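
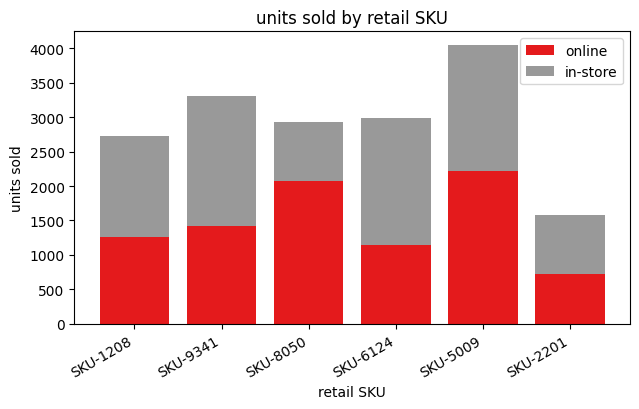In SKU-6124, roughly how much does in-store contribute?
in-store top ≈ 3000, bottom ≈ 1000; segment ≈ 2000.

≈ 2000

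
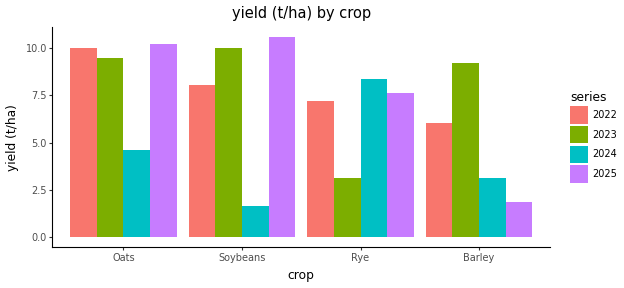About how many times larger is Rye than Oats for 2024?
Rye ≈ 8, Oats ≈ 5; 8/5 ≈ 1.6.

≈ 1.6×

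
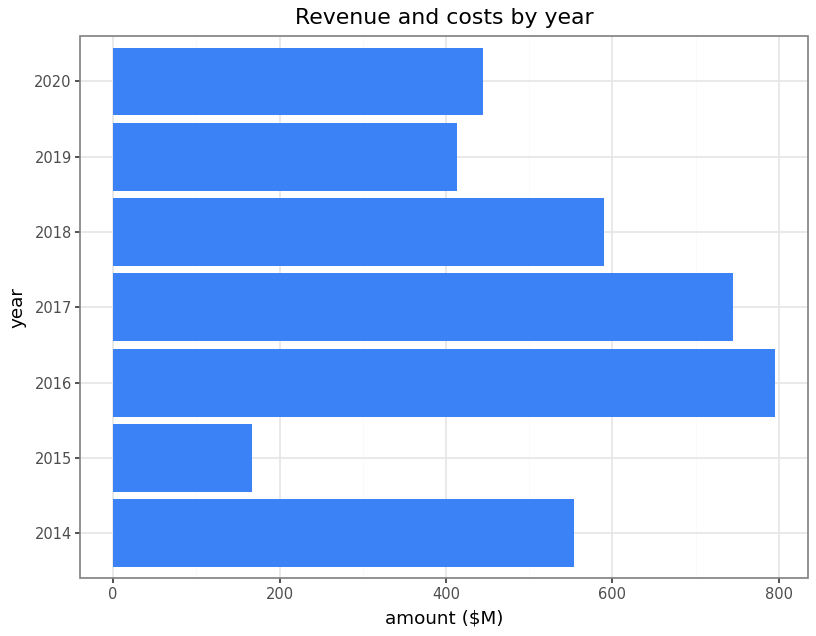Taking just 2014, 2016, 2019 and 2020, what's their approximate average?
(600 + 800 + 400 + 400) / 4 ≈ 550.

≈ 550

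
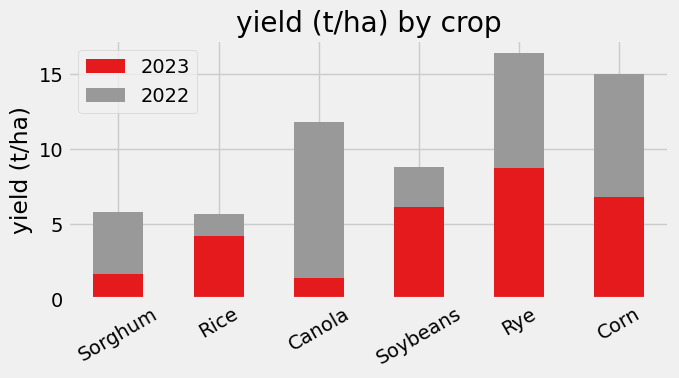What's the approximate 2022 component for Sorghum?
2022 top ≈ 6, bottom ≈ 2; segment ≈ 4.

≈ 4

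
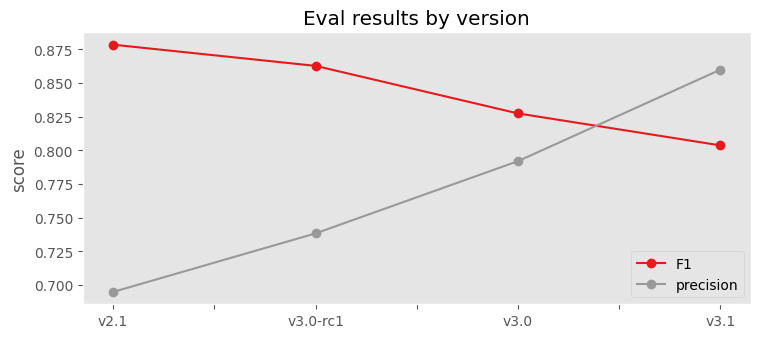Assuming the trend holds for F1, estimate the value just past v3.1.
≈ 0.77

Last three: 0.86, 0.82, 0.80 → slope ≈ -0.03/step → next ≈ 0.77.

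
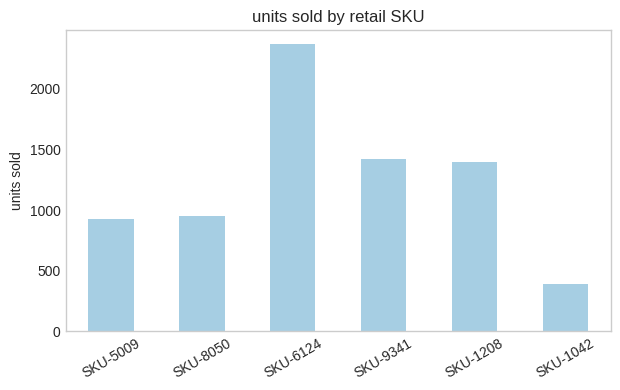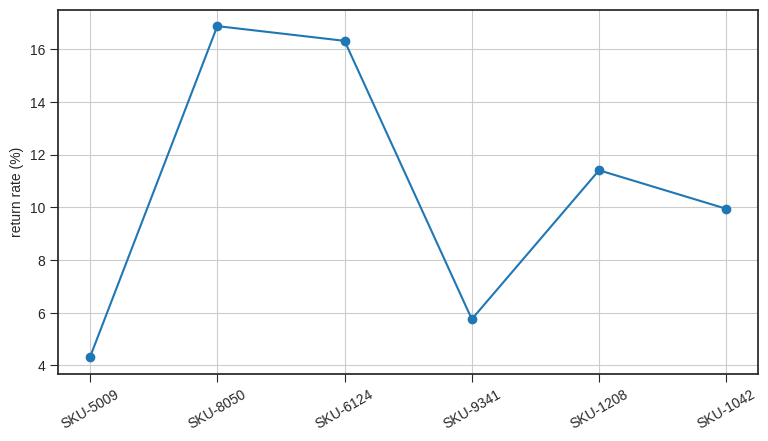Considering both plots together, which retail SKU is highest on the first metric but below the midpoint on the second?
SKU-9341

Chart 2 median return rate (%) ≈ 10; below-median retail SKUs: SKU-5009, SKU-9341, SKU-1042. Among those, SKU-9341 has the highest units sold (≈ 1500).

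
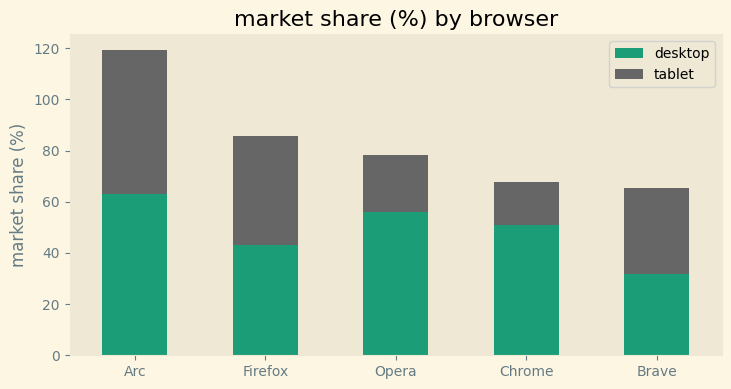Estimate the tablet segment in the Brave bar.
tablet top ≈ 70, bottom ≈ 30; segment ≈ 40.

≈ 40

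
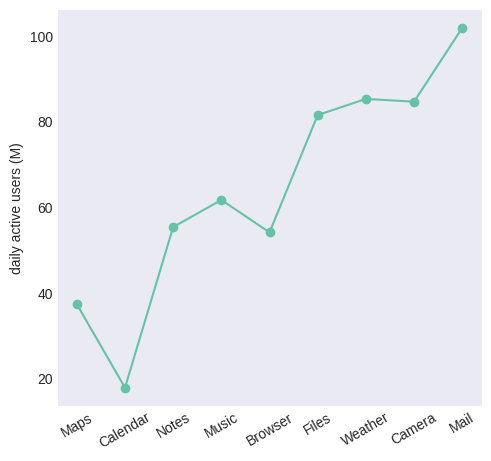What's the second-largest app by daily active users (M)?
Top 3: Mail ≈ 100, Weather ≈ 90, Camera ≈ 80.

Weather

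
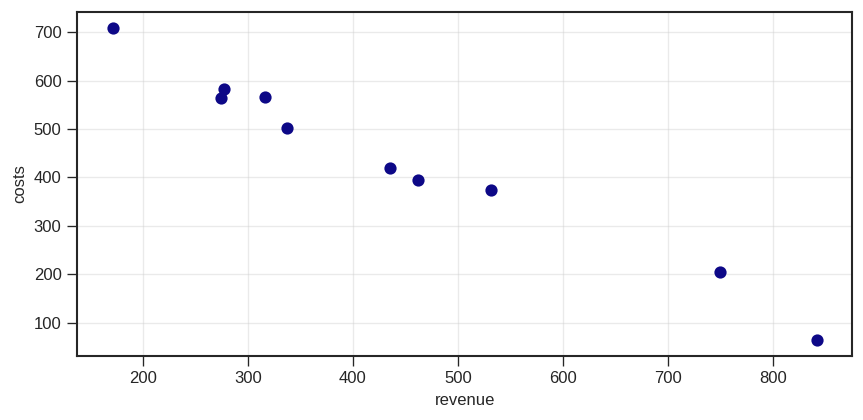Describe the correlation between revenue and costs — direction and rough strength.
Points are negatively correlated; strong (|r| ≈ 1.0).

negative, strong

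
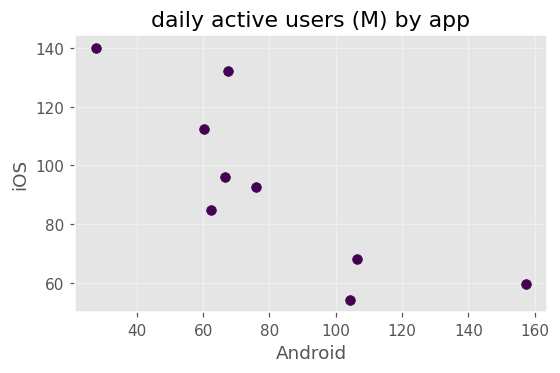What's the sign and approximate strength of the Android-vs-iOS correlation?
Points are negatively correlated; strong (|r| ≈ 0.8).

negative, strong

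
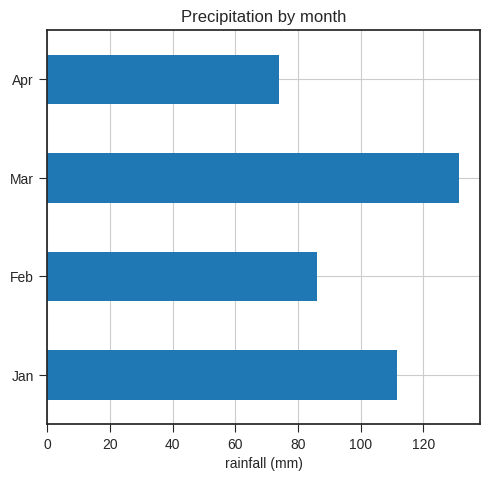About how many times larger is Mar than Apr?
Mar ≈ 140, Apr ≈ 80; 140/80 ≈ 1.75.

≈ 1.75×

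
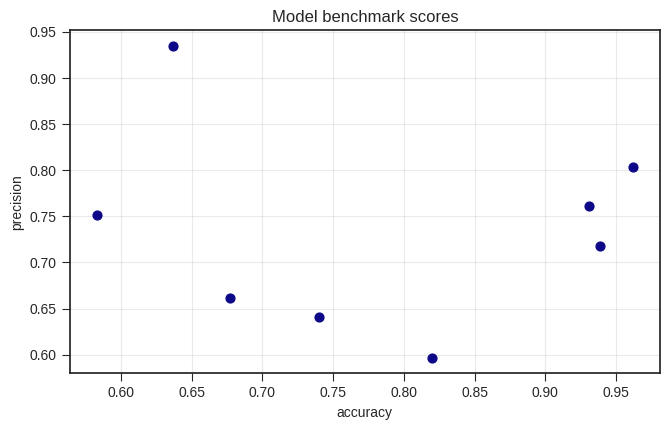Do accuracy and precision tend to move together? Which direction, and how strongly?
Points are roughly uncorrelated; weak (|r| ≈ 0.1).

no clear correlation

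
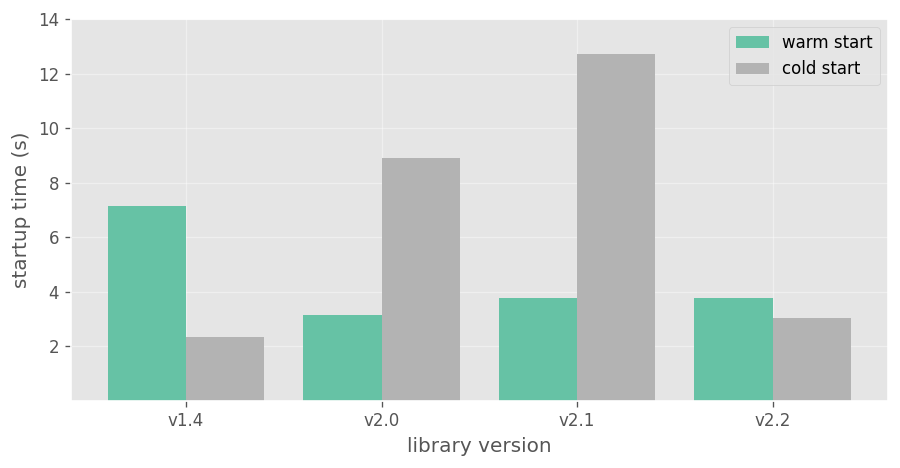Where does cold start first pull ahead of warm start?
v1.4: cold start ≈ 2 vs warm start ≈ 8 (not yet); v2.0: cold start ≈ 8 vs warm start ≈ 4 (first crossover).

v2.0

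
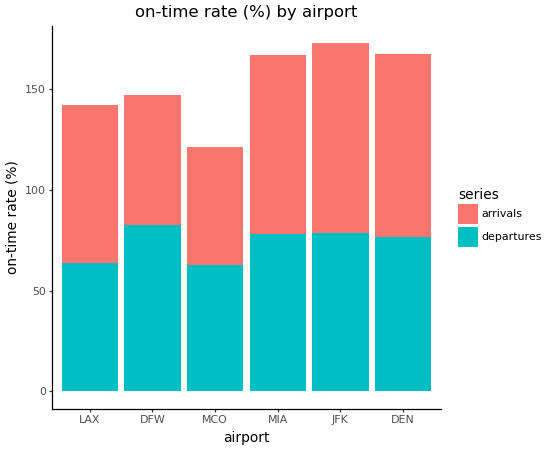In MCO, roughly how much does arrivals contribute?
≈ 60

arrivals top ≈ 120, bottom ≈ 60; segment ≈ 60.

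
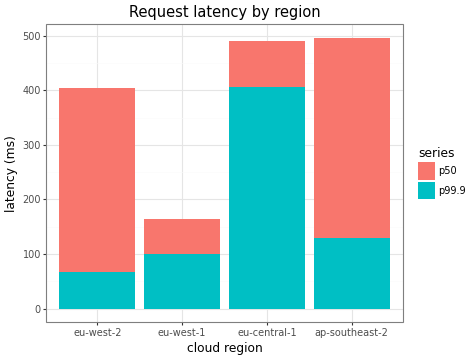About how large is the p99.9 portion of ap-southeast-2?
≈ 150

p99.9 top ≈ 150, bottom ≈ 0; segment ≈ 150.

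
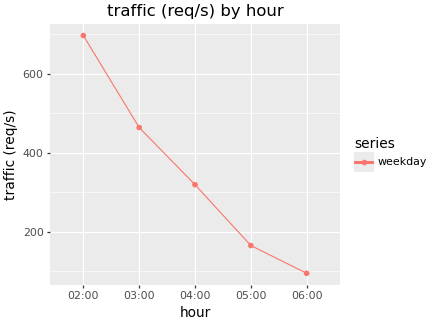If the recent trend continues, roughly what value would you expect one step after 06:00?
Last three: 300, 200, 100 → slope ≈ -100/step → next ≈ 0.

≈ 0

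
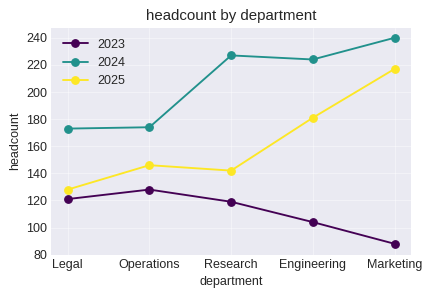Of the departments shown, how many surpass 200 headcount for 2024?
3

Above 200: Research, Engineering, Marketing.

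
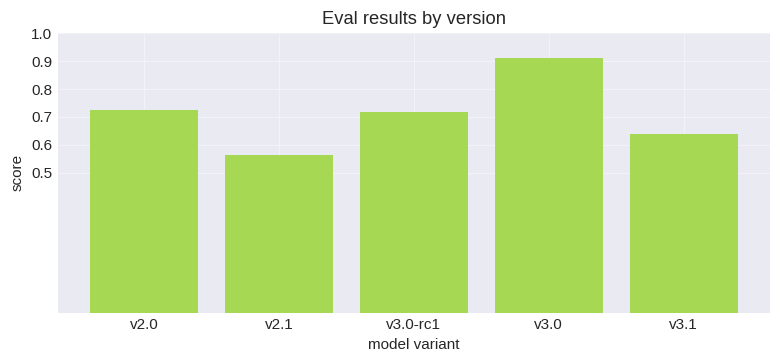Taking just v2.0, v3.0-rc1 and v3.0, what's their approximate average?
≈ 0.77

(0.7 + 0.7 + 0.9) / 3 ≈ 0.77.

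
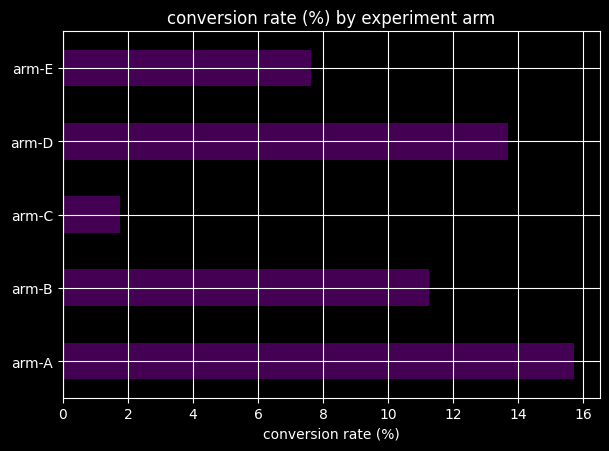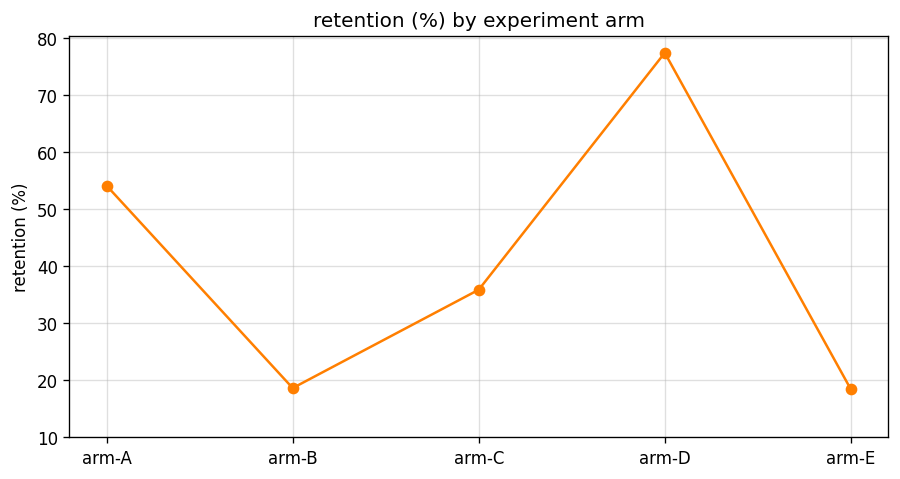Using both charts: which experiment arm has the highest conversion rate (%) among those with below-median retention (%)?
arm-B

Chart 2 median retention (%) ≈ 40; below-median experiment arms: arm-B, arm-E. Among those, arm-B has the highest conversion rate (%) (≈ 12).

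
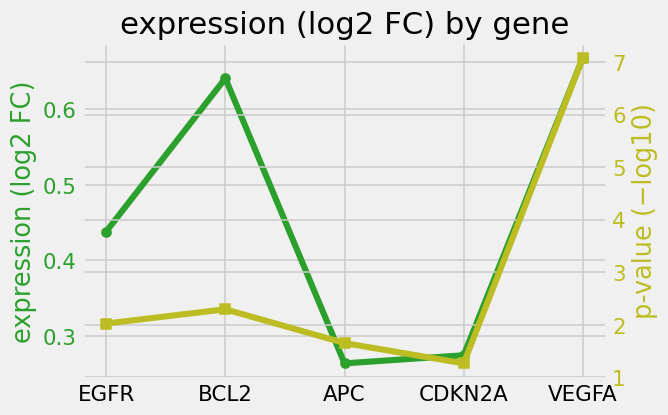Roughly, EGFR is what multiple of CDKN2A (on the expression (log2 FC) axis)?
EGFR ≈ 0.45, CDKN2A ≈ 0.25; 0.45/0.25 ≈ 1.8.

≈ 1.8×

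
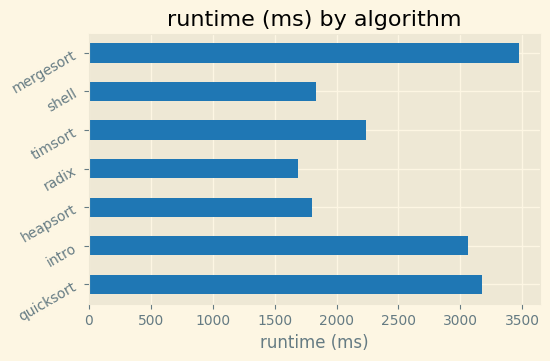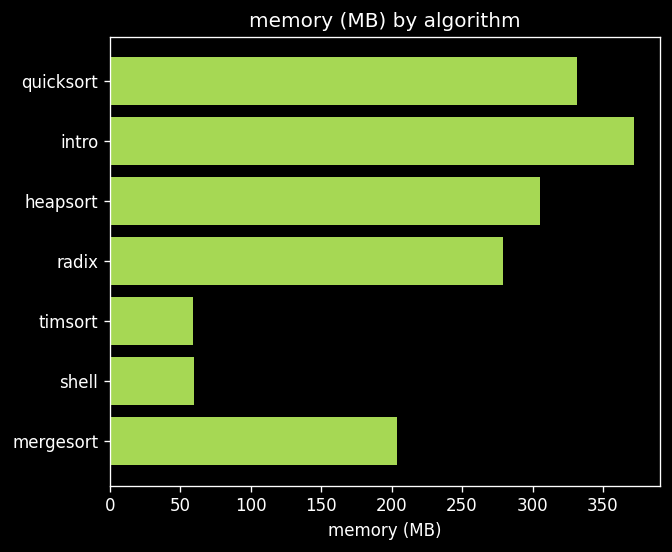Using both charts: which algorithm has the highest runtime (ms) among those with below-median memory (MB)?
mergesort

Chart 2 median memory (MB) ≈ 300; below-median algorithms: timsort, shell, mergesort. Among those, mergesort has the highest runtime (ms) (≈ 3500).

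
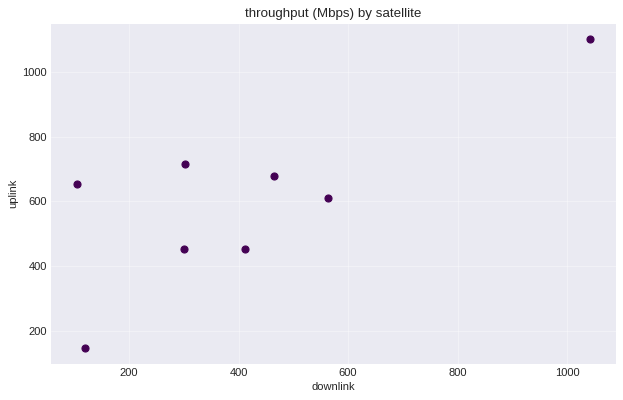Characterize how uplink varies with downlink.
Points are positively correlated; strong (|r| ≈ 0.8).

positive, strong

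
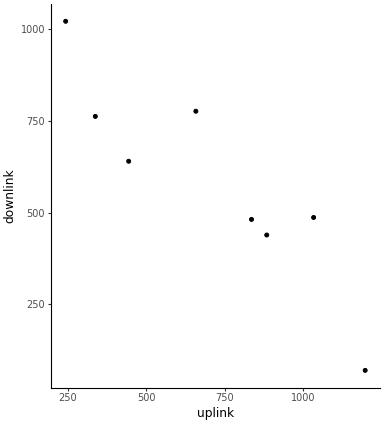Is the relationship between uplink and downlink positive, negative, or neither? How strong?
Points are negatively correlated; strong (|r| ≈ 0.9).

negative, strong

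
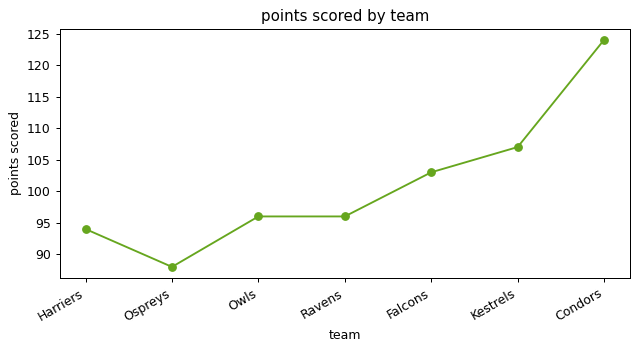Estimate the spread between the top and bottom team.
Max Condors ≈ 125, min Ospreys ≈ 90; range ≈ 35.

≈ 35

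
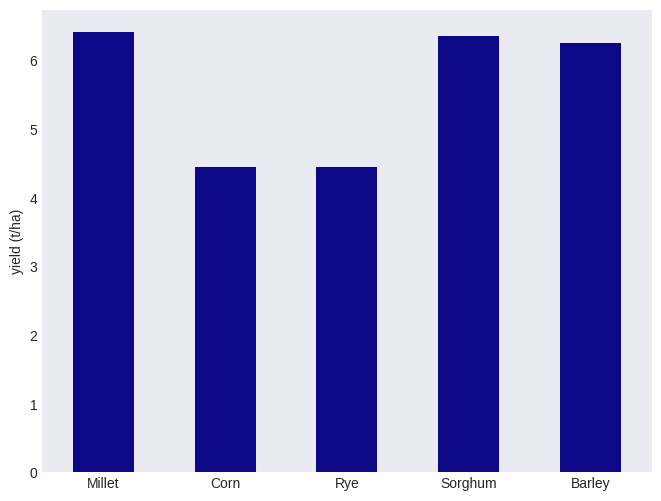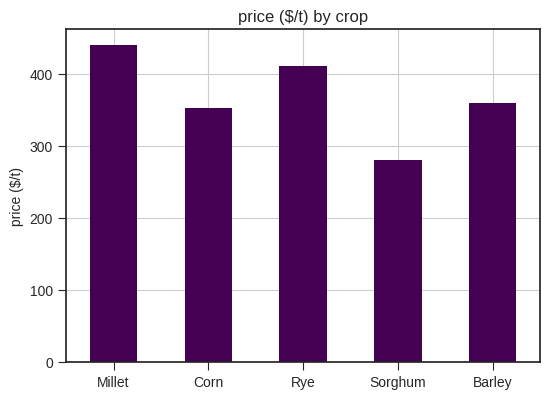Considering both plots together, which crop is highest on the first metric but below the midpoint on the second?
Sorghum

Chart 2 median price ($/t) ≈ 350; below-median crops: Corn, Sorghum. Among those, Sorghum has the highest yield (t/ha) (≈ 6).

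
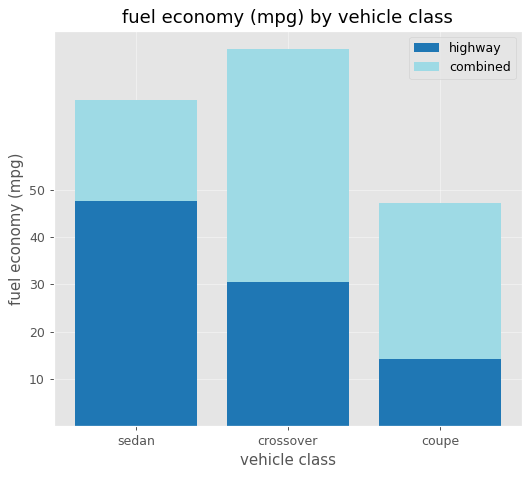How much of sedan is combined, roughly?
≈ 20

combined top ≈ 70, bottom ≈ 50; segment ≈ 20.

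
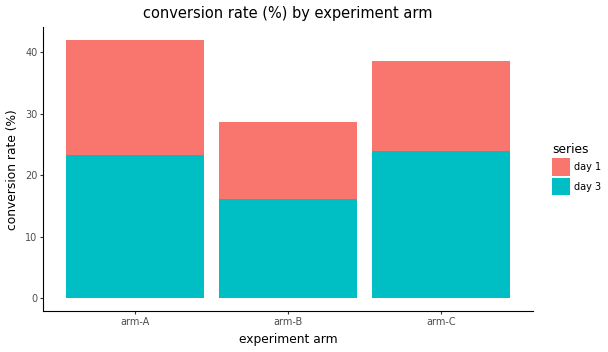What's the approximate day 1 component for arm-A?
≈ 15

day 1 top ≈ 40, bottom ≈ 25; segment ≈ 15.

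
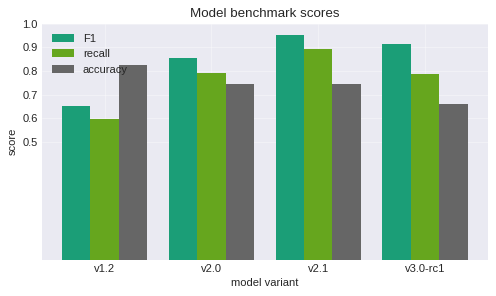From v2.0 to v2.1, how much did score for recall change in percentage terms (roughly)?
v2.0 ≈ 0.8, v2.1 ≈ 0.9; (0.9 − 0.8) / 0.8 ≈ +12.5%.

≈ +12.5%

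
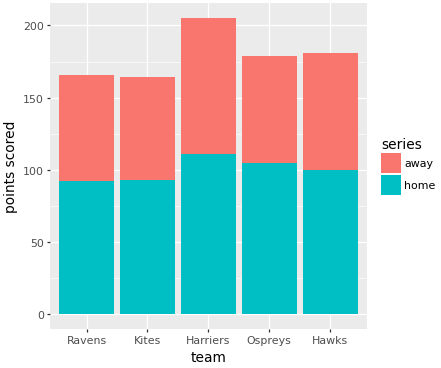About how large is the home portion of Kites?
home top ≈ 100, bottom ≈ 0; segment ≈ 100.

≈ 100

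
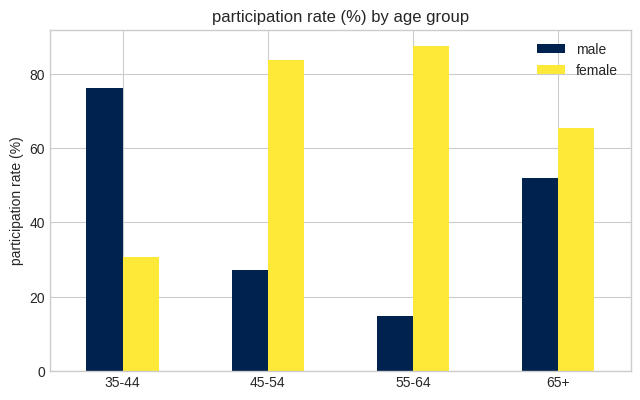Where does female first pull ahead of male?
35-44: female ≈ 30 vs male ≈ 80 (not yet); 45-54: female ≈ 80 vs male ≈ 30 (first crossover).

45-54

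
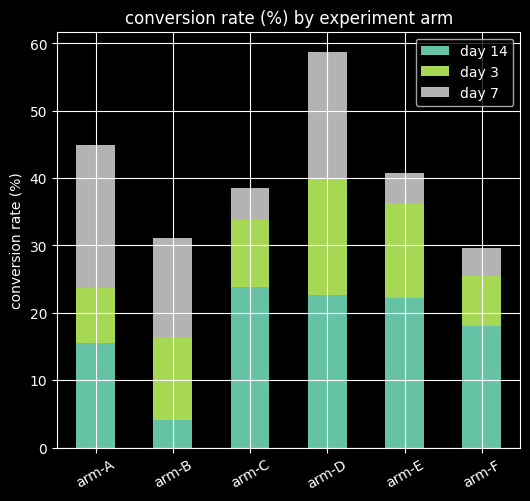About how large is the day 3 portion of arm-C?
day 3 top ≈ 35, bottom ≈ 25; segment ≈ 10.

≈ 10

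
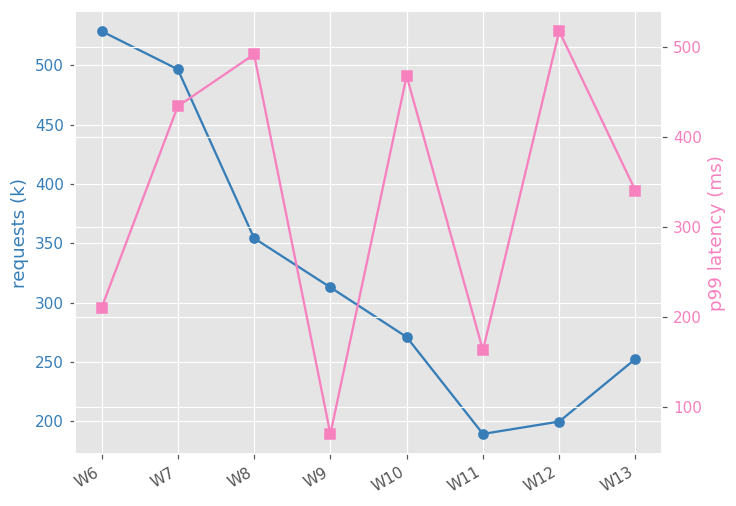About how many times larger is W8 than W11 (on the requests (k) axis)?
≈ 1.75×

W8 ≈ 350, W11 ≈ 200; 350/200 ≈ 1.75.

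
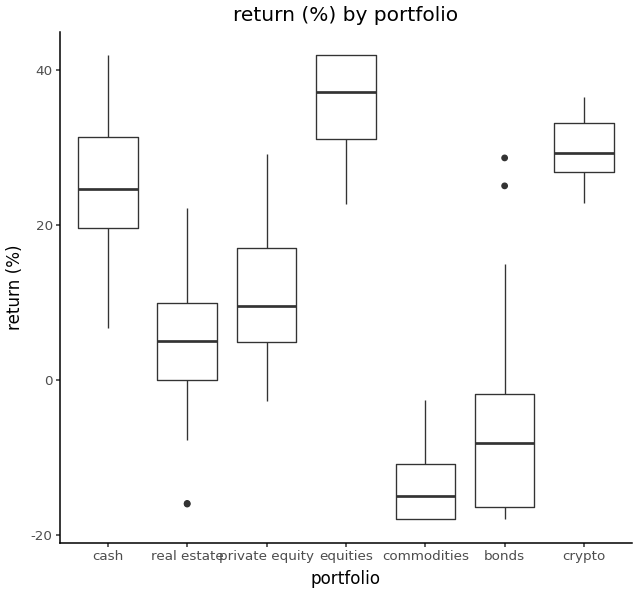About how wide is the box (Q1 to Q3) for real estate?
Q3 ≈ 10, Q1 ≈ 0; IQR ≈ 10.

≈ 10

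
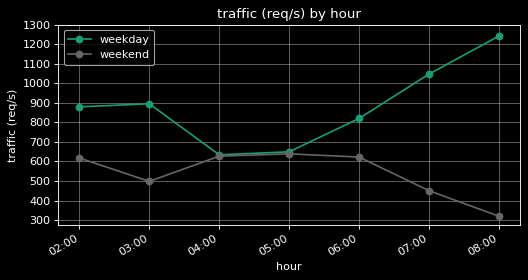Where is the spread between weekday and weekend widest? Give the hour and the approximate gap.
08:00: weekday ≈ 1200, weekend ≈ 300 → gap ≈ 900. Next-largest (07:00) is only ≈ 500.

08:00, ≈ 900 req/s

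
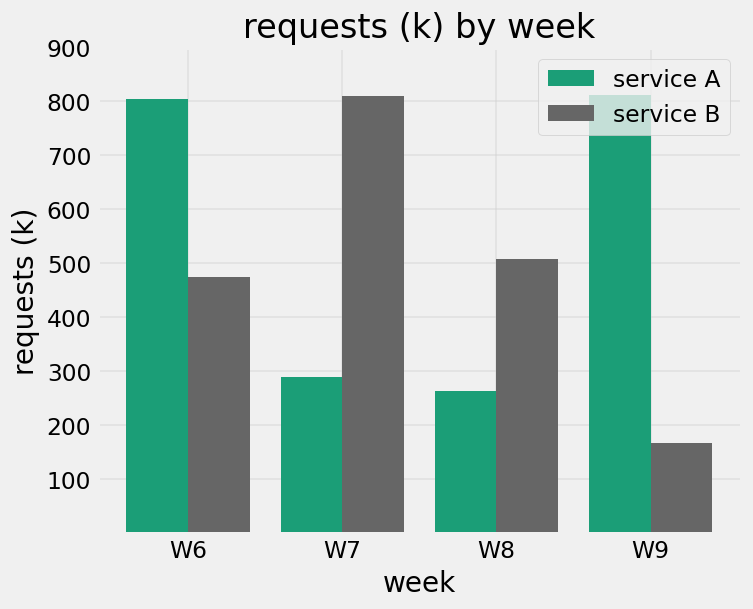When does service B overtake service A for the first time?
W6: service B ≈ 500 vs service A ≈ 800 (not yet); W7: service B ≈ 800 vs service A ≈ 300 (first crossover).

W7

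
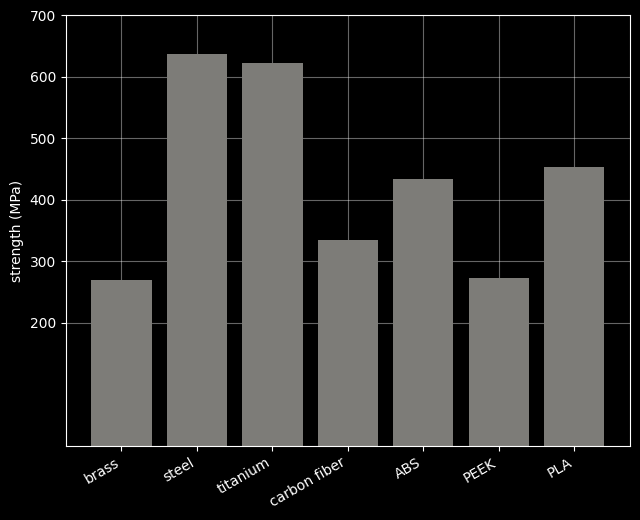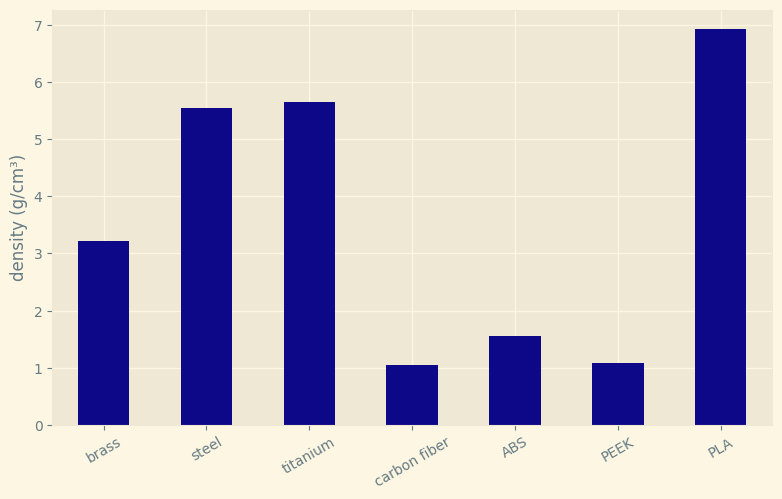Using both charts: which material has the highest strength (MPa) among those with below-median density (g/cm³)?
Chart 2 median density (g/cm³) ≈ 3; below-median materials: carbon fiber, ABS, PEEK. Among those, ABS has the highest strength (MPa) (≈ 400).

ABS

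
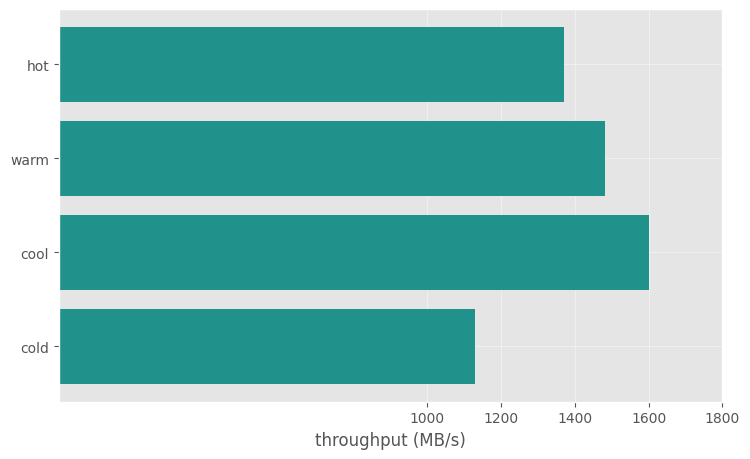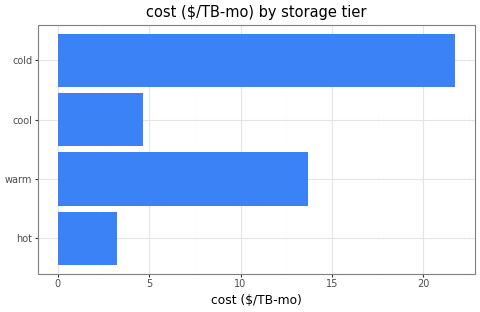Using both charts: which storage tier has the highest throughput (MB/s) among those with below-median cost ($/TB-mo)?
Chart 2 median cost ($/TB-mo) ≈ 10; below-median storage tiers: hot, cool. Among those, cool has the highest throughput (MB/s) (≈ 1600).

cool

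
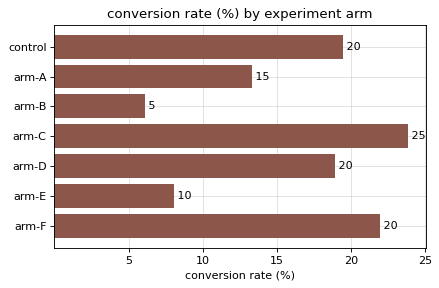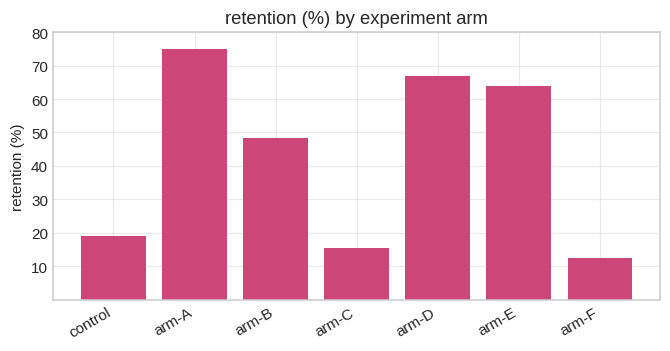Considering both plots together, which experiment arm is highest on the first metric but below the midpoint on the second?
Chart 2 median retention (%) ≈ 50; below-median experiment arms: control, arm-C, arm-F. Among those, arm-C has the highest conversion rate (%) (≈ 25).

arm-C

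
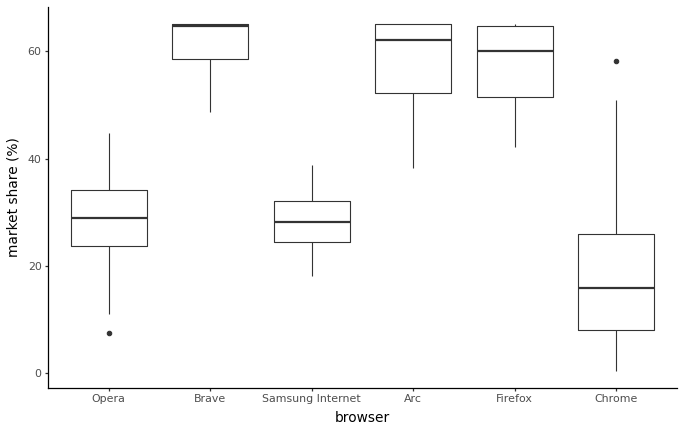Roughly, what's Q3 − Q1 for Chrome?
≈ 15

Q3 ≈ 25, Q1 ≈ 10; IQR ≈ 15.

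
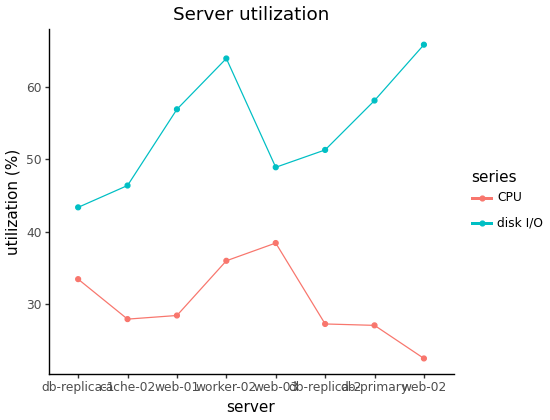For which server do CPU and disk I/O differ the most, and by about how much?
web-02: CPU ≈ 25, disk I/O ≈ 65 → gap ≈ 40. Next-largest (db-primary) is only ≈ 35.

web-02, ≈ 40 %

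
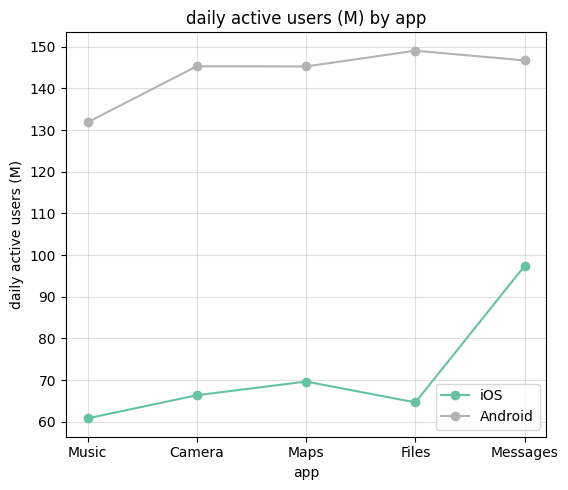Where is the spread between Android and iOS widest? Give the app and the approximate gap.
Files, ≈ 90 M

Files: Android ≈ 150, iOS ≈ 60 → gap ≈ 90. Next-largest (Camera) is only ≈ 80.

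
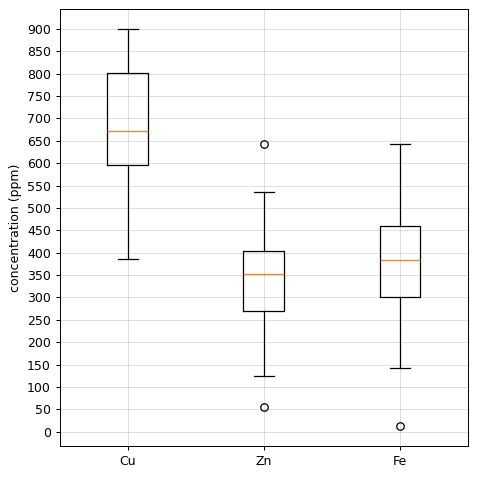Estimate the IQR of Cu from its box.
Q3 ≈ 800, Q1 ≈ 600; IQR ≈ 200.

≈ 200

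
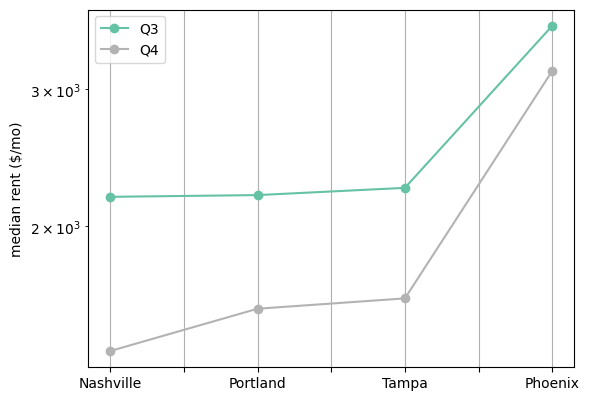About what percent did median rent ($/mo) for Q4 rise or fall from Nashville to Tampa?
Nashville ≈ 1400, Tampa ≈ 1600; (1600 − 1400) / 1400 ≈ +14.3%.

≈ +14.3%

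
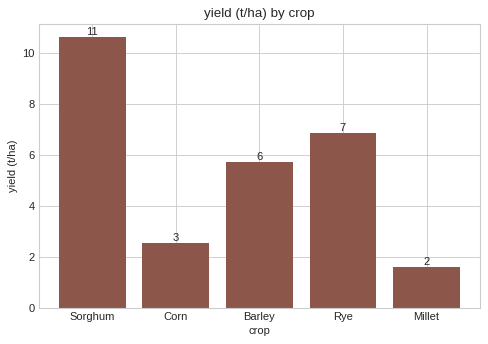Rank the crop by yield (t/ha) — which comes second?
Rye

Top 3: Sorghum ≈ 11, Rye ≈ 7, Barley ≈ 6.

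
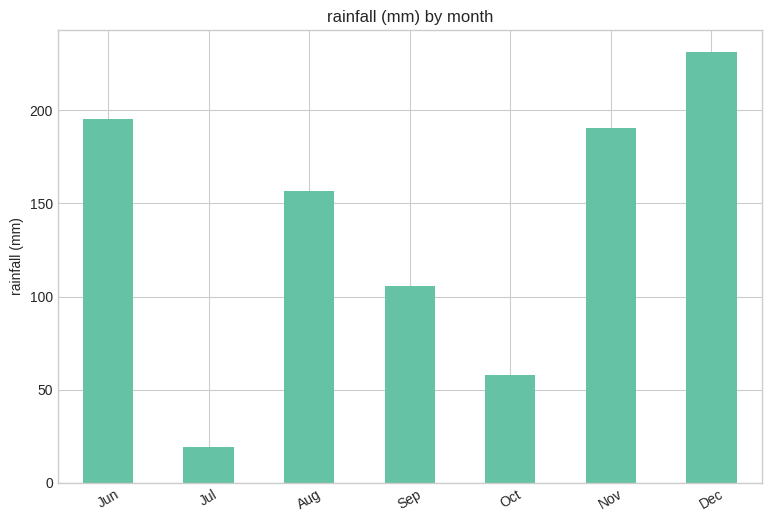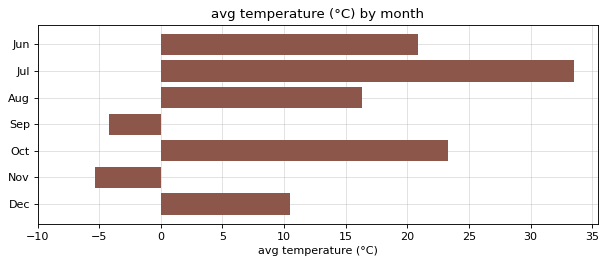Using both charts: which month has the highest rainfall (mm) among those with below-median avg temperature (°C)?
Chart 2 median avg temperature (°C) ≈ 15; below-median months: Sep, Nov, Dec. Among those, Dec has the highest rainfall (mm) (≈ 225).

Dec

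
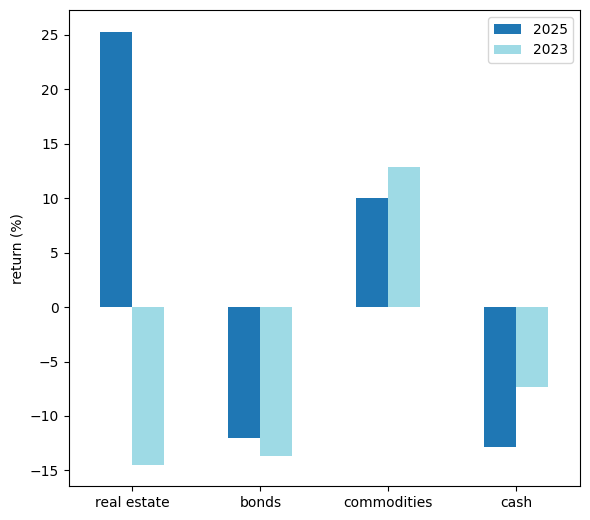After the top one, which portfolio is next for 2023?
cash

Top 3 for 2023: commodities ≈ 15, cash ≈ -5, bonds ≈ -15.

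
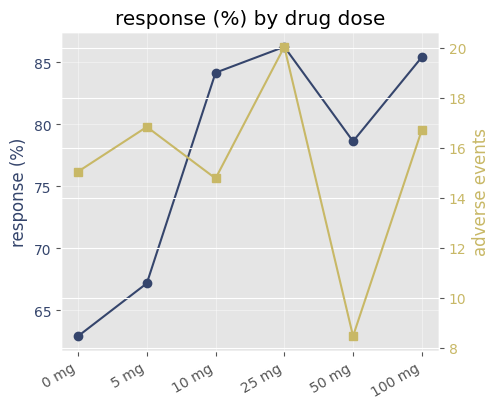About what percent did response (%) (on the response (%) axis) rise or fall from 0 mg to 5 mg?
≈ +9.7%

0 mg ≈ 62, 5 mg ≈ 68; (68 − 62) / 62 ≈ +9.7%.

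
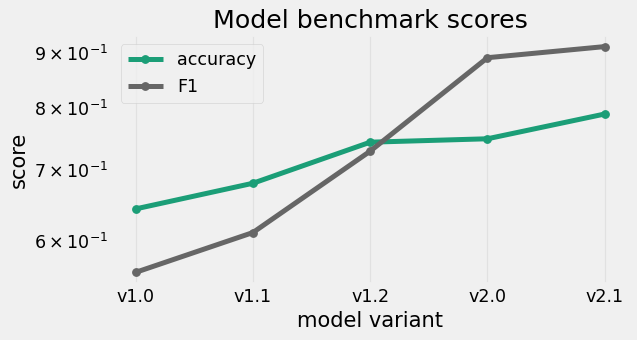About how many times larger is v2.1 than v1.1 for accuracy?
≈ 1.14×

v2.1 ≈ 0.80, v1.1 ≈ 0.70; 0.80/0.70 ≈ 1.14.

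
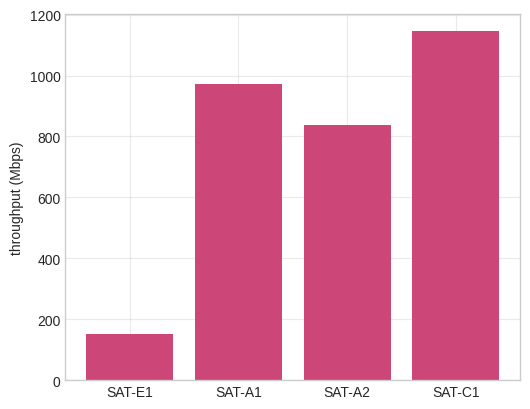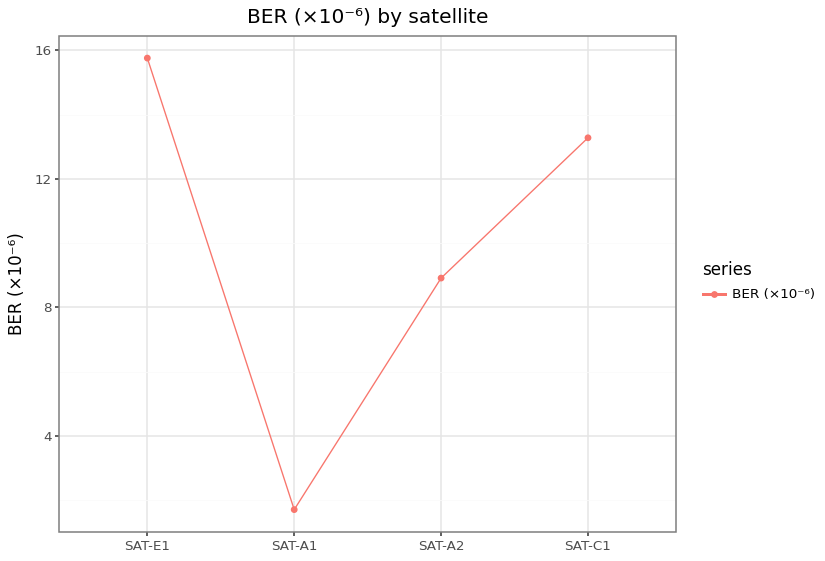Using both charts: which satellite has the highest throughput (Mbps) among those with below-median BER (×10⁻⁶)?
Chart 2 median BER (×10⁻⁶) ≈ 12; below-median satellites: SAT-A1, SAT-A2. Among those, SAT-A1 has the highest throughput (Mbps) (≈ 1000).

SAT-A1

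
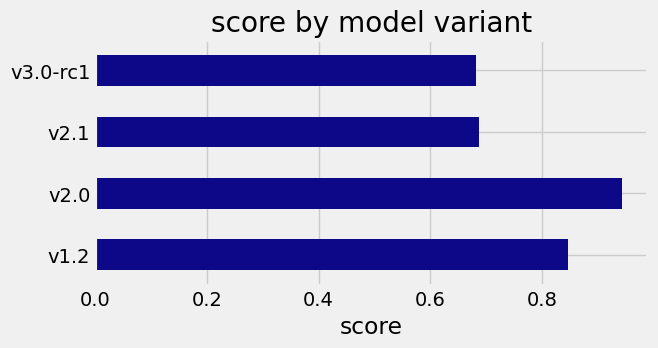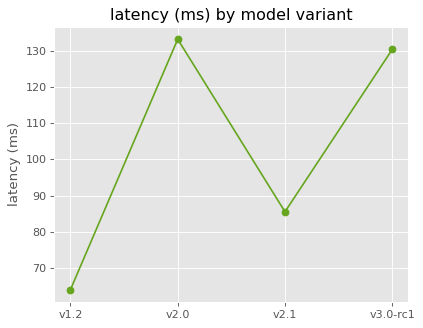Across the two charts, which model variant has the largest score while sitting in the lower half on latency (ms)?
v1.2

Chart 2 median latency (ms) ≈ 100; below-median model variants: v1.2, v2.1. Among those, v1.2 has the highest score (≈ 0.8).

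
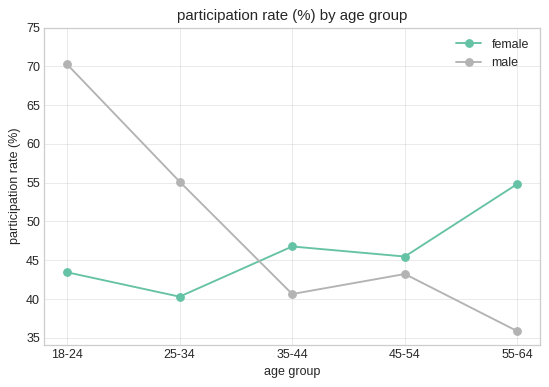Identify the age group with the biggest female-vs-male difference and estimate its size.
18-24, ≈ 25 %

18-24: female ≈ 45, male ≈ 70 → gap ≈ 25. Next-largest (55-64) is only ≈ 20.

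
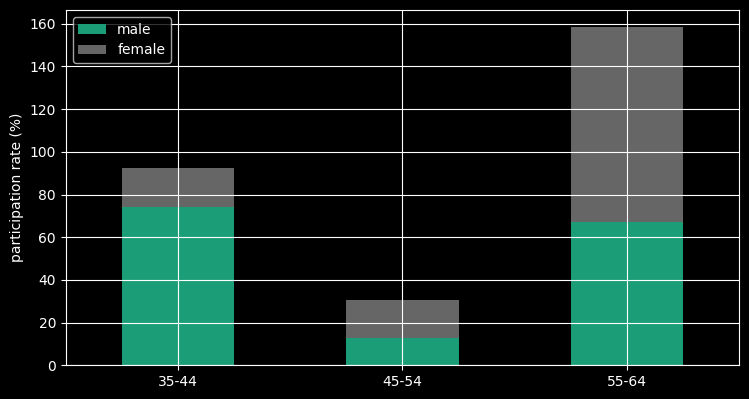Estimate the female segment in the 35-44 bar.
≈ 20

female top ≈ 100, bottom ≈ 80; segment ≈ 20.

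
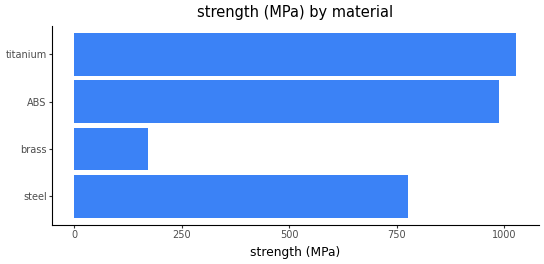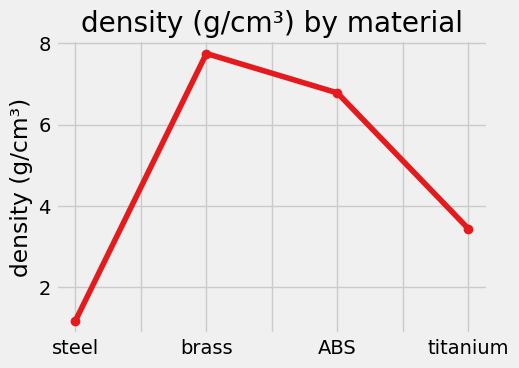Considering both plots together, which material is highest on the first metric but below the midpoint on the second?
titanium

Chart 2 median density (g/cm³) ≈ 5; below-median materials: steel, titanium. Among those, titanium has the highest strength (MPa) (≈ 1000).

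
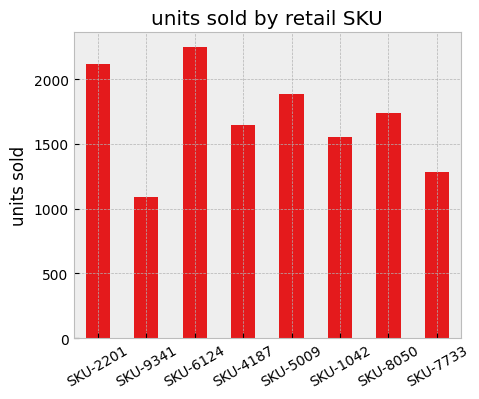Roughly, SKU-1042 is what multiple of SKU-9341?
SKU-1042 ≈ 1600, SKU-9341 ≈ 1000; 1600/1000 ≈ 1.6.

≈ 1.6×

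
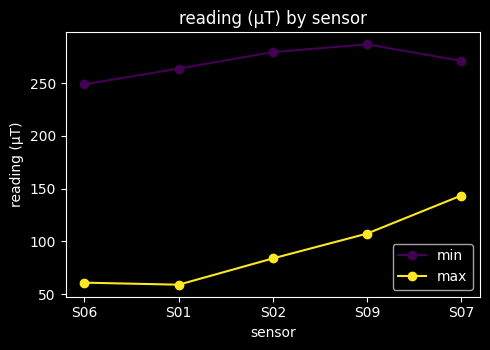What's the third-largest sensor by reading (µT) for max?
Top 4 for max: S07 ≈ 140, S09 ≈ 100, S02 ≈ 80, S06 ≈ 60.

S02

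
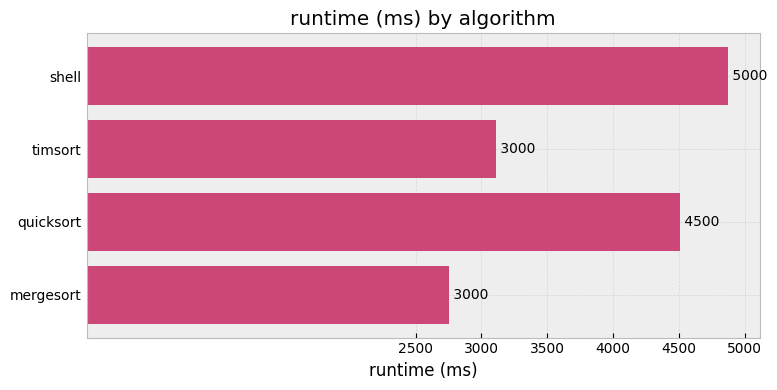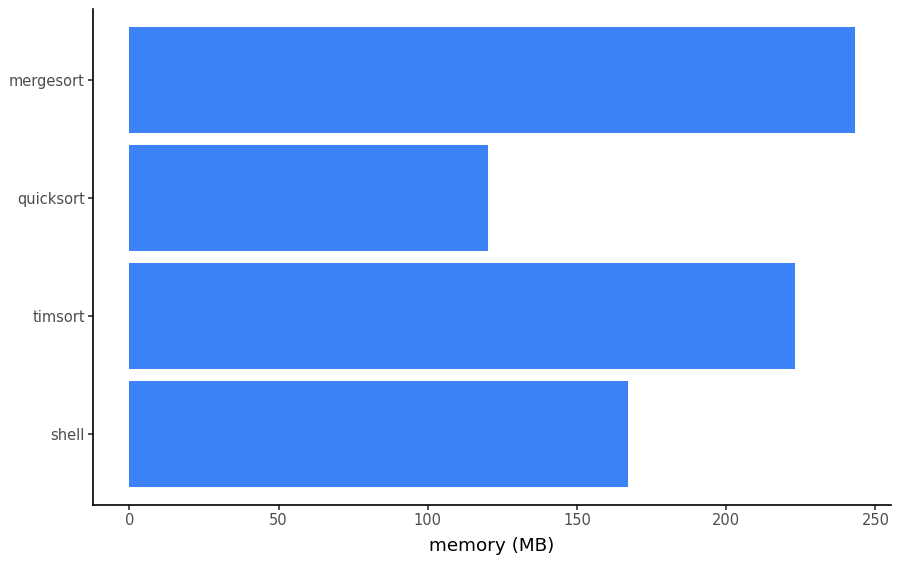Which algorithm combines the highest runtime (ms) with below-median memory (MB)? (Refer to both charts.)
shell

Chart 2 median memory (MB) ≈ 200; below-median algorithms: shell, quicksort. Among those, shell has the highest runtime (ms) (≈ 5000).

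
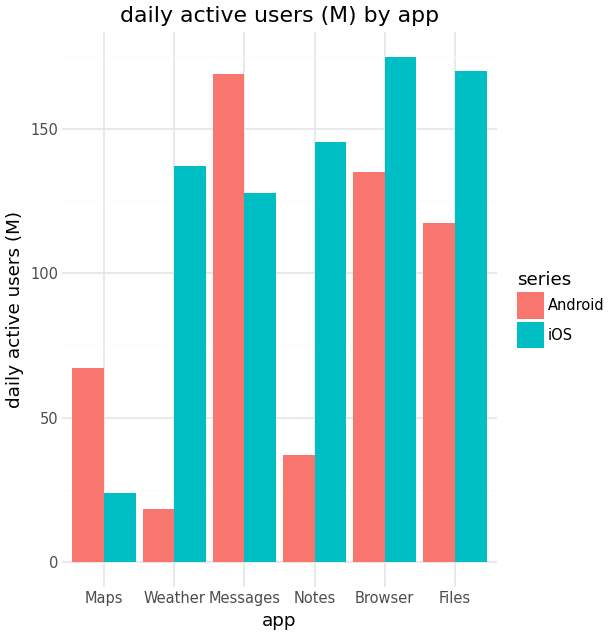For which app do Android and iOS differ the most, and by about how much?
Weather: Android ≈ 20, iOS ≈ 140 → gap ≈ 120. Next-largest (Notes) is only ≈ 100.

Weather, ≈ 120 M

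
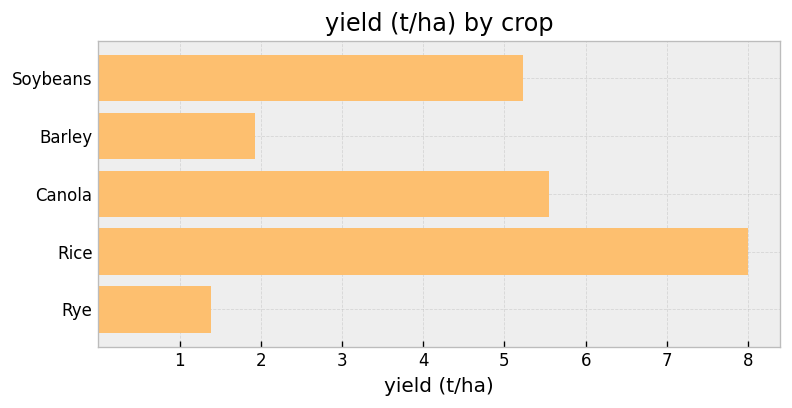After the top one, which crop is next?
Top 3: Rice ≈ 8, Canola ≈ 6, Soybeans ≈ 5.

Canola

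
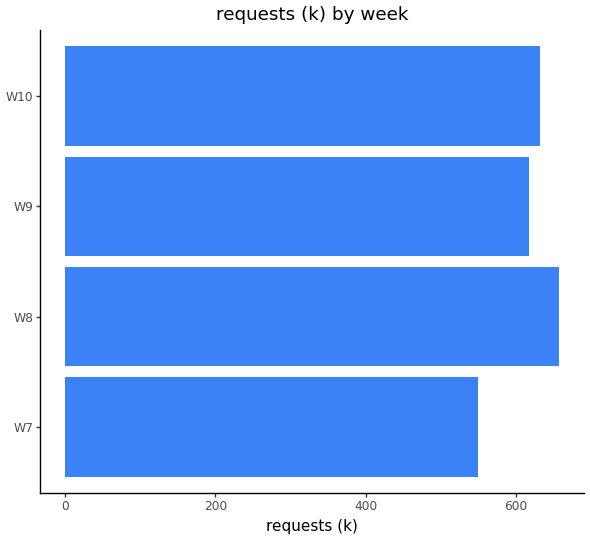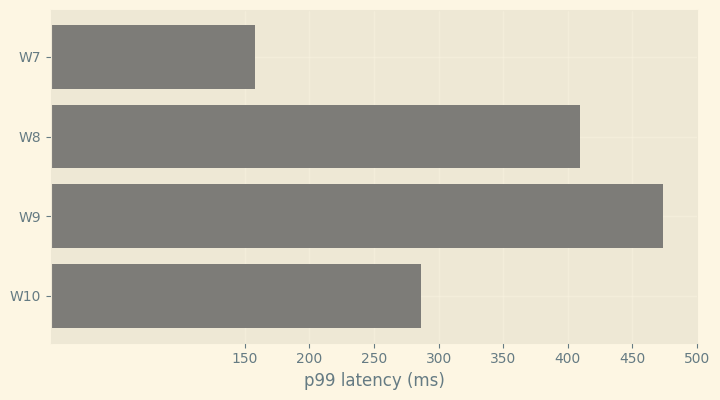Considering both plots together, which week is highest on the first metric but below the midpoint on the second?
W10

Chart 2 median p99 latency (ms) ≈ 350; below-median weeks: W7, W10. Among those, W10 has the highest requests (k) (≈ 600).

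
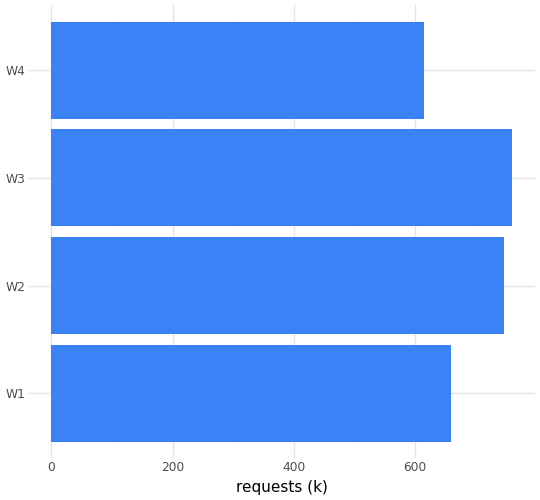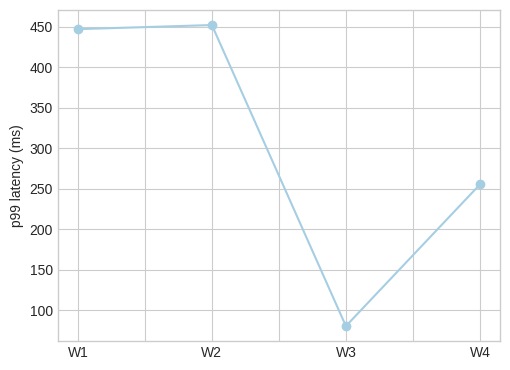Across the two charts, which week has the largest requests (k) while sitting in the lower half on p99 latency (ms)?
W3

Chart 2 median p99 latency (ms) ≈ 350; below-median weeks: W3, W4. Among those, W3 has the highest requests (k) (≈ 800).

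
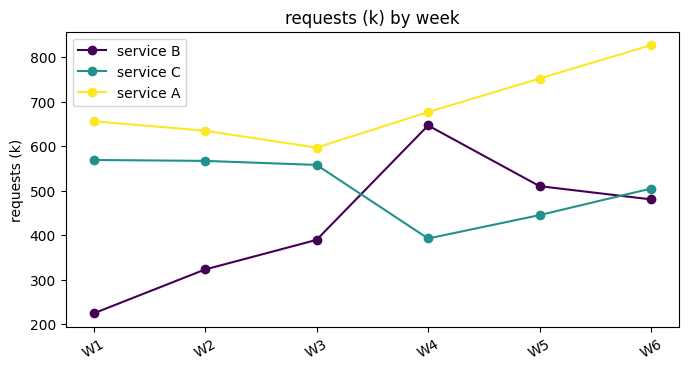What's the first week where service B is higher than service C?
W4

W3: service B ≈ 400 vs service C ≈ 600 (not yet); W4: service B ≈ 600 vs service C ≈ 400 (first crossover).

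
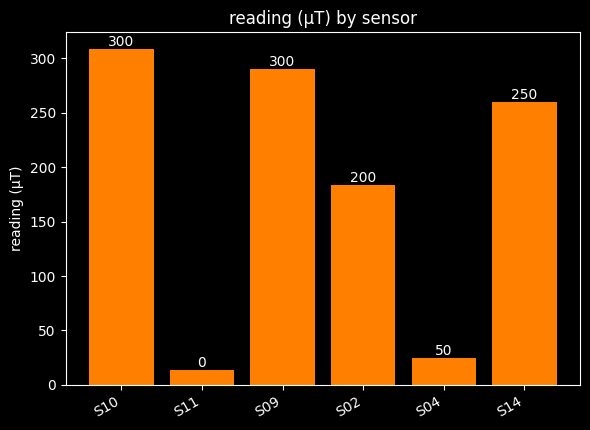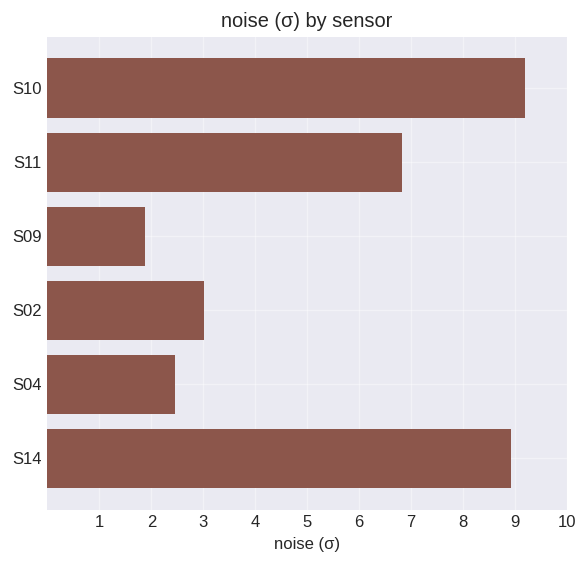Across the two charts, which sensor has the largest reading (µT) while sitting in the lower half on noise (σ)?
S09

Chart 2 median noise (σ) ≈ 5; below-median sensors: S09, S02, S04. Among those, S09 has the highest reading (µT) (≈ 300).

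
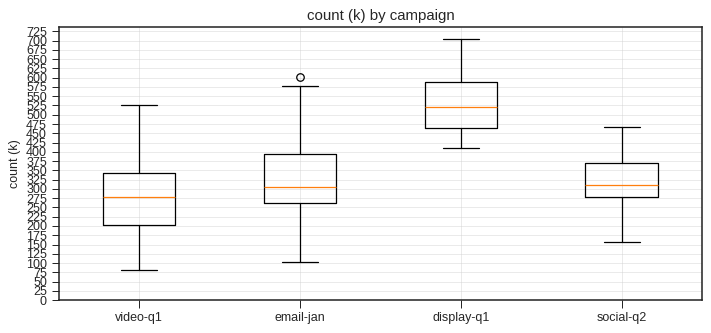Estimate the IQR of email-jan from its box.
Q3 ≈ 400, Q1 ≈ 250; IQR ≈ 150.

≈ 150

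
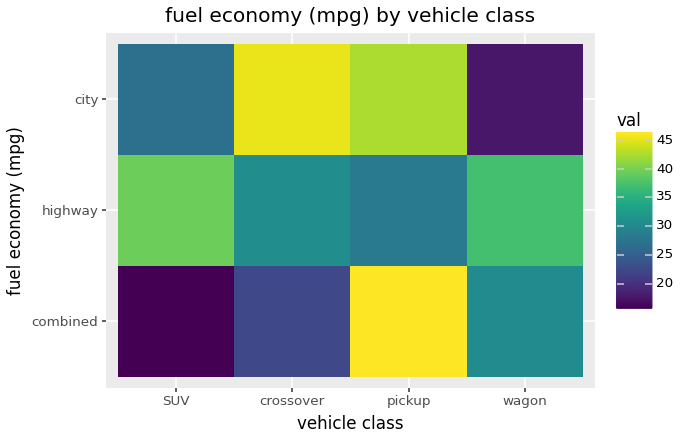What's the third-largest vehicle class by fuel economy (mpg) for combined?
crossover

Top 4 for combined: pickup ≈ 45, wagon ≈ 30, crossover ≈ 20, SUV ≈ 15.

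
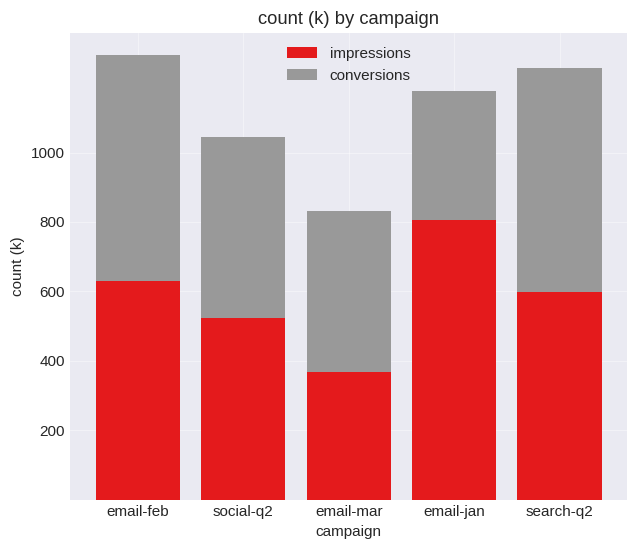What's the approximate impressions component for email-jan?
impressions top ≈ 800, bottom ≈ 0; segment ≈ 800.

≈ 800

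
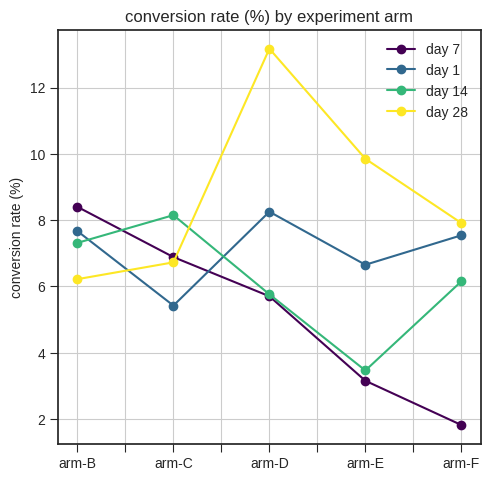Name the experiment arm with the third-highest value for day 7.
Top 4 for day 7: arm-B ≈ 8, arm-C ≈ 7, arm-D ≈ 6, arm-E ≈ 3.

arm-D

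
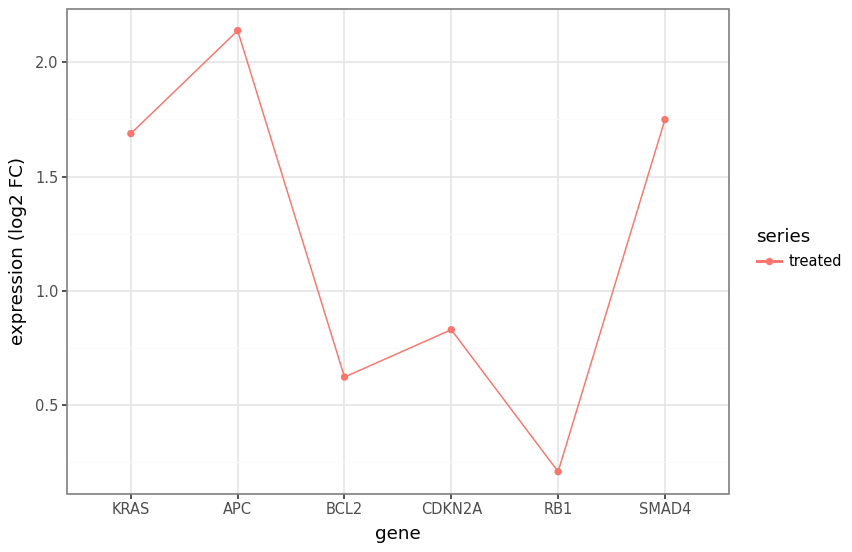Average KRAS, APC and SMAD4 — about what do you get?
≈ 1.87

(1.6 + 2.2 + 1.8) / 3 ≈ 1.87.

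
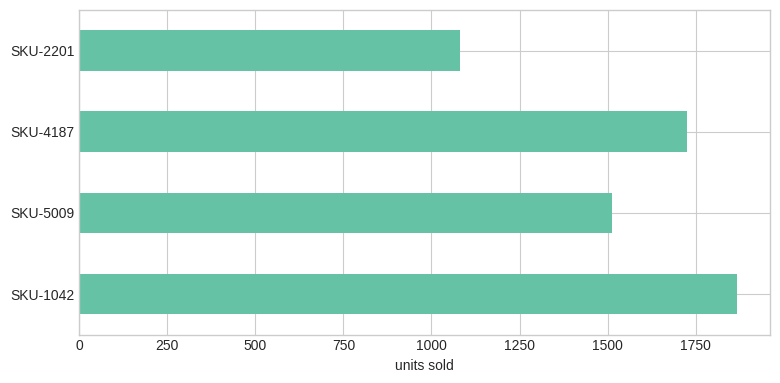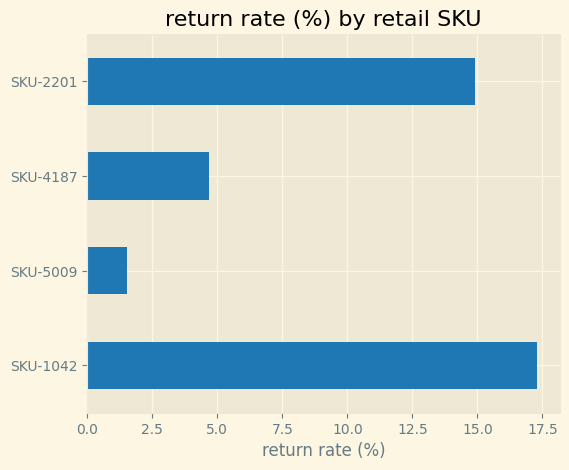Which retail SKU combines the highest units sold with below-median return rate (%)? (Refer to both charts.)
SKU-4187

Chart 2 median return rate (%) ≈ 10; below-median retail SKUs: SKU-5009, SKU-4187. Among those, SKU-4187 has the highest units sold (≈ 1800).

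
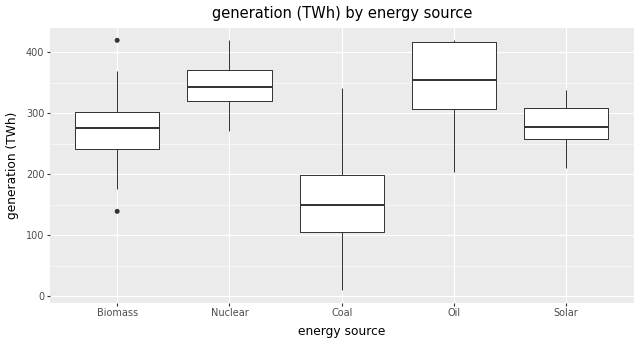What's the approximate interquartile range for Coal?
≈ 100

Q3 ≈ 200, Q1 ≈ 100; IQR ≈ 100.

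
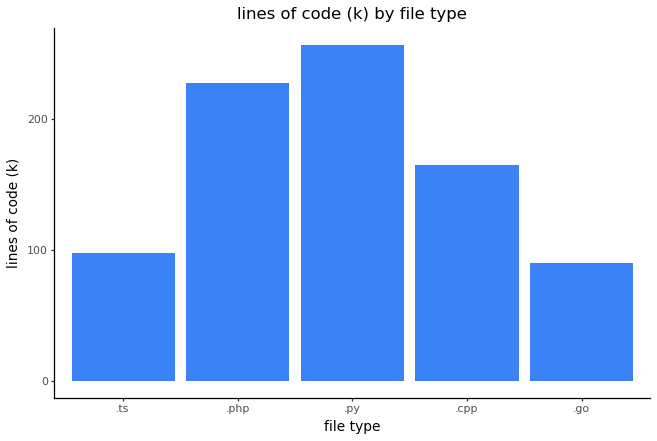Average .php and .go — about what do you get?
≈ 162

(225 + 100) / 2 ≈ 162.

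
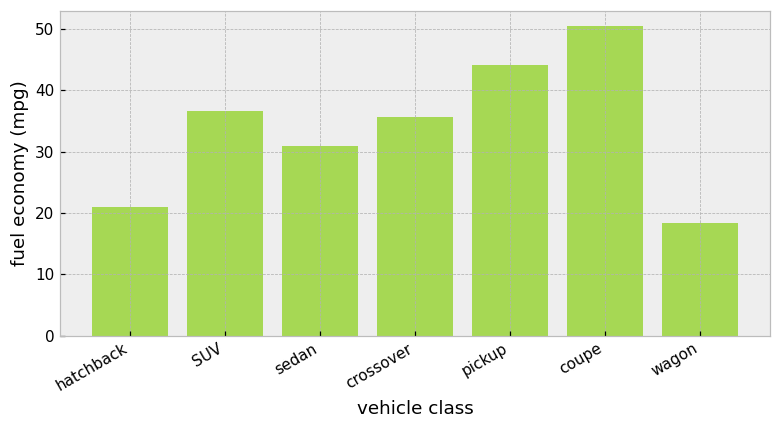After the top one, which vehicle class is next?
Top 3: coupe ≈ 50, pickup ≈ 45, SUV ≈ 35.

pickup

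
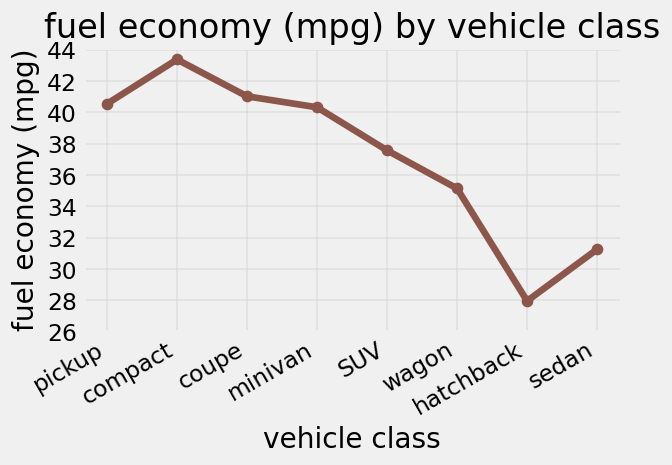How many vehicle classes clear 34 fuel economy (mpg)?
6

Above 34: pickup, compact, coupe, minivan, SUV, wagon.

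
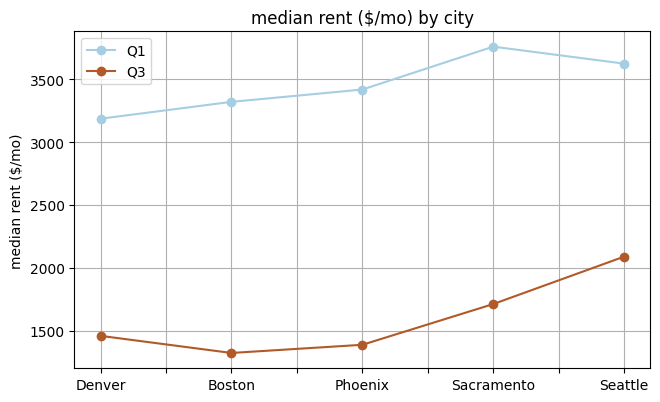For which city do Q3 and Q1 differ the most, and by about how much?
Sacramento: Q3 ≈ 1500, Q1 ≈ 4000 → gap ≈ 2500. Next-largest (Phoenix) is only ≈ 2000.

Sacramento, ≈ 2500 $/mo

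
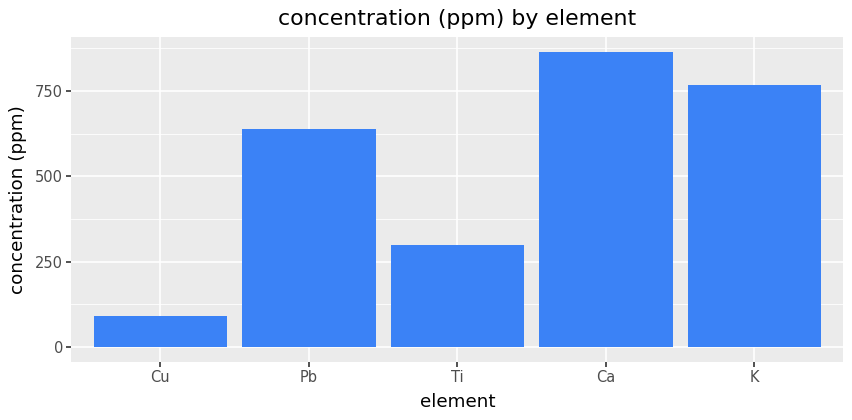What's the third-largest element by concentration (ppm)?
Top 4: Ca ≈ 900, K ≈ 800, Pb ≈ 600, Ti ≈ 300.

Pb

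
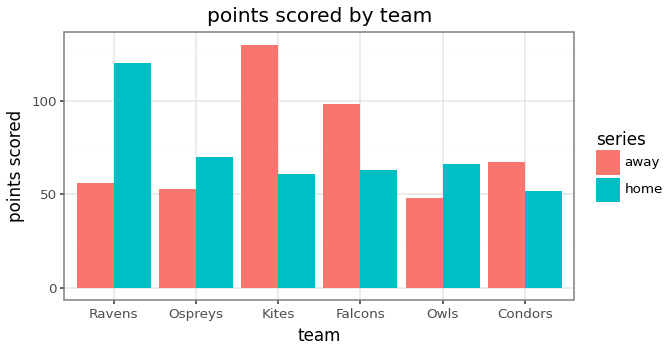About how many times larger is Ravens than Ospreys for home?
≈ 1.5×

Ravens ≈ 120, Ospreys ≈ 80; 120/80 ≈ 1.5.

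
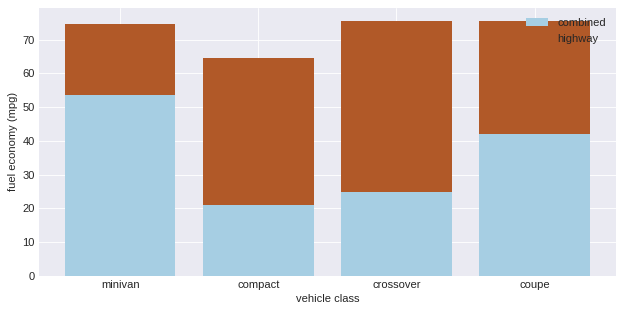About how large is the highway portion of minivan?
highway top ≈ 70, bottom ≈ 50; segment ≈ 20.

≈ 20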